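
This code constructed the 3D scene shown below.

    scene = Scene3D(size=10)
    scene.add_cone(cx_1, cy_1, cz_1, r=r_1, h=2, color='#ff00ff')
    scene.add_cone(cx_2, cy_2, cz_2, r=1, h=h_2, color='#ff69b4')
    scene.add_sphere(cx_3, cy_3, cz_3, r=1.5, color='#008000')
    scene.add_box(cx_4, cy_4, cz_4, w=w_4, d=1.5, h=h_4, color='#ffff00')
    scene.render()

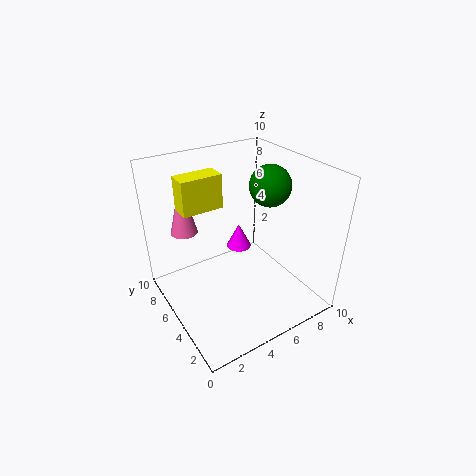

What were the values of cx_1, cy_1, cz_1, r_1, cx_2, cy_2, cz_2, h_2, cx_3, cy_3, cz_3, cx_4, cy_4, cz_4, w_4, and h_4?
cx_1 = 7; cy_1 = 8; cz_1 = 2; r_1 = 1; cx_2 = 2.5; cy_2 = 8.5; cz_2 = 4.5; h_2 = 4; cx_3 = 8; cy_3 = 5.5; cz_3 = 8; cx_4 = 2; cy_4 = 7; cz_4 = 6.5; w_4 = 3; h_4 = 2.5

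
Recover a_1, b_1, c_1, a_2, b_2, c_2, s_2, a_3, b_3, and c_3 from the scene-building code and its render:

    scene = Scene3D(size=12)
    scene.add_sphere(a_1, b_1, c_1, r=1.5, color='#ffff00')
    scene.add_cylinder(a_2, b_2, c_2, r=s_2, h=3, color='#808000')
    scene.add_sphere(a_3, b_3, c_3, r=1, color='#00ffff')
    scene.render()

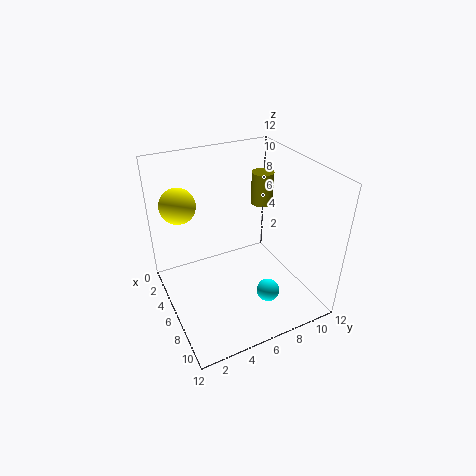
a_1 = 3
b_1 = 2
c_1 = 8.5
a_2 = 3
b_2 = 10
c_2 = 7
s_2 = 1
a_3 = 8
b_3 = 8
c_3 = 1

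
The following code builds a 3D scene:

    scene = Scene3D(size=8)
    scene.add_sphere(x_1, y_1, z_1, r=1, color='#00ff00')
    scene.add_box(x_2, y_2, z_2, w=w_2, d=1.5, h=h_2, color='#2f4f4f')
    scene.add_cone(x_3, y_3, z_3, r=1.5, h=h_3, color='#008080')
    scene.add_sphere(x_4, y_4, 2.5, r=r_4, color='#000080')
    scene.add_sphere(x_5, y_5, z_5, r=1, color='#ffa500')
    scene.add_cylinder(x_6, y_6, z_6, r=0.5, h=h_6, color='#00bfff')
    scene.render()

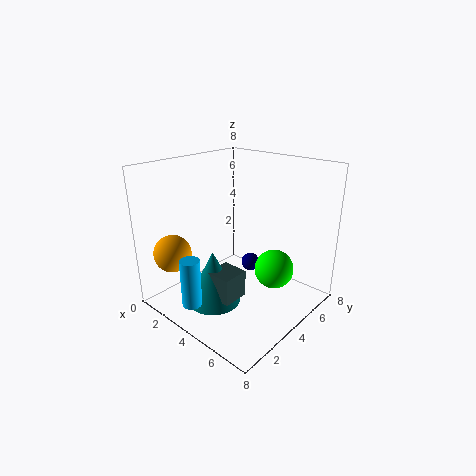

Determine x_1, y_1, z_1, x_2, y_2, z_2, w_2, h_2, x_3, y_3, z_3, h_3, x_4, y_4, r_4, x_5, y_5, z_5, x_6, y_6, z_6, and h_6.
x_1 = 6.5, y_1 = 4, z_1 = 3, x_2 = 3.5, y_2 = 2, z_2 = 1, w_2 = 1.5, h_2 = 1.5, x_3 = 3.5, y_3 = 2.5, z_3 = 0.5, h_3 = 3, x_4 = 4.5, y_4 = 4.5, r_4 = 0.5, x_5 = 2, y_5 = 1, z_5 = 3.5, x_6 = 4, y_6 = 0.5, z_6 = 1.5, h_6 = 2.5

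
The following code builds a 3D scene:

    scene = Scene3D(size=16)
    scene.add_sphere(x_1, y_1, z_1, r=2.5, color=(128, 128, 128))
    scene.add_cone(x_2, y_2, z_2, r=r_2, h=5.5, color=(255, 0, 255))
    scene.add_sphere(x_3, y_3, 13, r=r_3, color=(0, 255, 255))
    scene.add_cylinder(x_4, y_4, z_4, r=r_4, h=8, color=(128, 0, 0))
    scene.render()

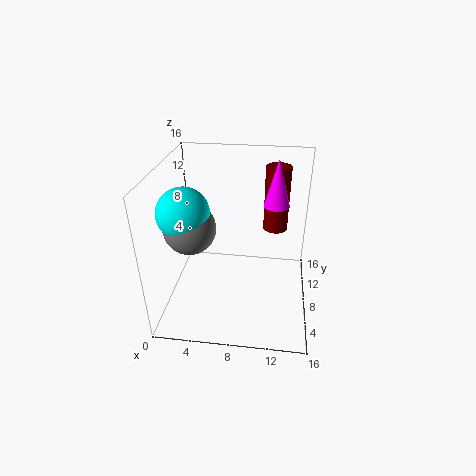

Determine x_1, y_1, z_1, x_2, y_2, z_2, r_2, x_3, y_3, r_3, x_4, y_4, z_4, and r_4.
x_1 = 4
y_1 = 3.5
z_1 = 11.5
x_2 = 12
y_2 = 11.5
z_2 = 10.5
r_2 = 1.5
x_3 = 3.5
y_3 = 3.5
r_3 = 2.5
x_4 = 12
y_4 = 13.5
z_4 = 6.5
r_4 = 1.5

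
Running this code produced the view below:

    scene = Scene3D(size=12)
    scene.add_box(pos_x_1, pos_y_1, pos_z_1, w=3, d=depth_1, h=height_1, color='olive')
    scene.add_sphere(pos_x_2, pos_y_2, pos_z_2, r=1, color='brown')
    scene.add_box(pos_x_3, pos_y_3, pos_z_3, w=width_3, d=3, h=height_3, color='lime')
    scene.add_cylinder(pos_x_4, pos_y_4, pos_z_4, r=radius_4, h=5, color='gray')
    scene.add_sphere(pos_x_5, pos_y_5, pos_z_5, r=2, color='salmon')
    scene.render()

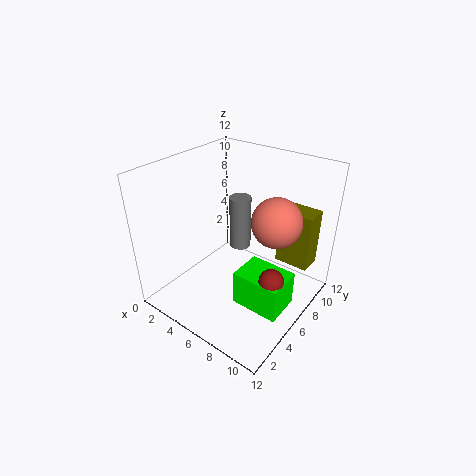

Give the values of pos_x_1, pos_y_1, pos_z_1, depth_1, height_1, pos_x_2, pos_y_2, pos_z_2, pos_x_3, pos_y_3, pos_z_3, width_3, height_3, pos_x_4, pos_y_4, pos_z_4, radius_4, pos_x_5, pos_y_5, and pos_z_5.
pos_x_1 = 8, pos_y_1 = 9, pos_z_1 = 3, depth_1 = 2, height_1 = 5, pos_x_2 = 10, pos_y_2 = 5, pos_z_2 = 4, pos_x_3 = 7, pos_y_3 = 4, pos_z_3 = 1, width_3 = 4, height_3 = 3, pos_x_4 = 4, pos_y_4 = 9, pos_z_4 = 3, radius_4 = 1, pos_x_5 = 9, pos_y_5 = 7, pos_z_5 = 8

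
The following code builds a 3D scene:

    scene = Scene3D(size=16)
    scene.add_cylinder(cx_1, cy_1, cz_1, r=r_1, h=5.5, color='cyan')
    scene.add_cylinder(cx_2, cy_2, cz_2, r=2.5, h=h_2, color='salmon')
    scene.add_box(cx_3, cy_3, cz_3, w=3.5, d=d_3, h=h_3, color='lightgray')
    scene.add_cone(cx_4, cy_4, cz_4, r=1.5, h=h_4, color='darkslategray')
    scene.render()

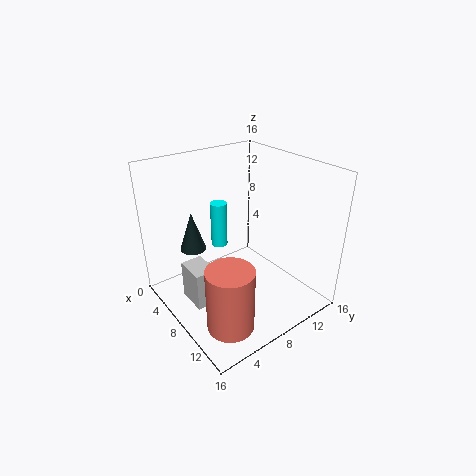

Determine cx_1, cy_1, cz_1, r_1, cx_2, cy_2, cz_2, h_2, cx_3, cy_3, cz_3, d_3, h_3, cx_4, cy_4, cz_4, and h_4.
cx_1 = 3.5; cy_1 = 8.5; cz_1 = 5; r_1 = 1; cx_2 = 12; cy_2 = 4; cz_2 = 0.5; h_2 = 7; cx_3 = 4.5; cy_3 = 2.5; cz_3 = 0.5; d_3 = 2.5; h_3 = 4.5; cx_4 = 4; cy_4 = 4.5; cz_4 = 6; h_4 = 4.5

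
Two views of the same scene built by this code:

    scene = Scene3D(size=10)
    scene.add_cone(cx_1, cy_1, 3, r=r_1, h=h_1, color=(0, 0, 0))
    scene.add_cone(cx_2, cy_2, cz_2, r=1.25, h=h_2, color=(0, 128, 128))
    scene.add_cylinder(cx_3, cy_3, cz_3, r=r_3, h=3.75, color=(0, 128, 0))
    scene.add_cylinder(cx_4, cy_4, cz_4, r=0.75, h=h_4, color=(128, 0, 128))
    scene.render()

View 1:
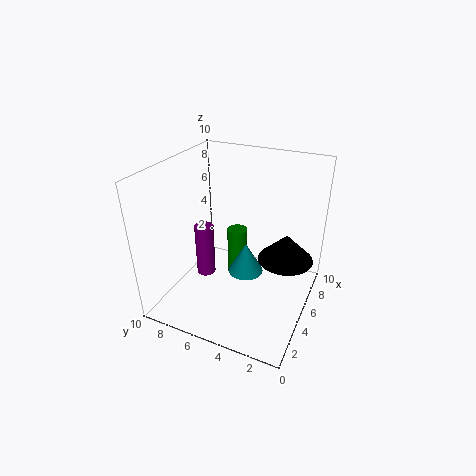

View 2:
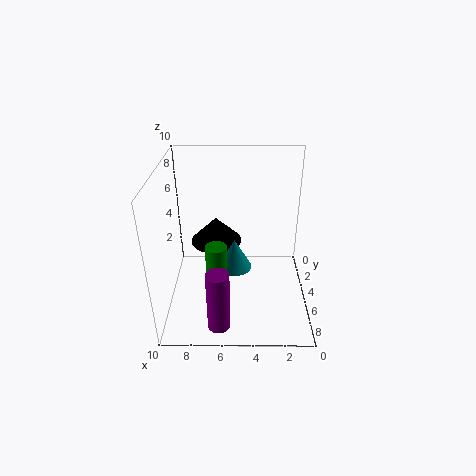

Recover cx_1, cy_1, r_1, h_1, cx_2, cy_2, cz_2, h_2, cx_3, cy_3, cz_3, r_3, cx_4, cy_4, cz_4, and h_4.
cx_1 = 6.75, cy_1 = 2, r_1 = 2, h_1 = 2, cx_2 = 5.25, cy_2 = 4.5, cz_2 = 2.25, h_2 = 2.25, cx_3 = 6.5, cy_3 = 5.75, cz_3 = 1, r_3 = 0.75, cx_4 = 6.25, cy_4 = 8.5, cz_4 = 0.25, h_4 = 4.25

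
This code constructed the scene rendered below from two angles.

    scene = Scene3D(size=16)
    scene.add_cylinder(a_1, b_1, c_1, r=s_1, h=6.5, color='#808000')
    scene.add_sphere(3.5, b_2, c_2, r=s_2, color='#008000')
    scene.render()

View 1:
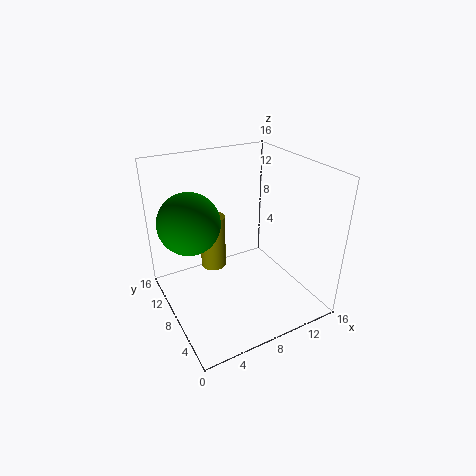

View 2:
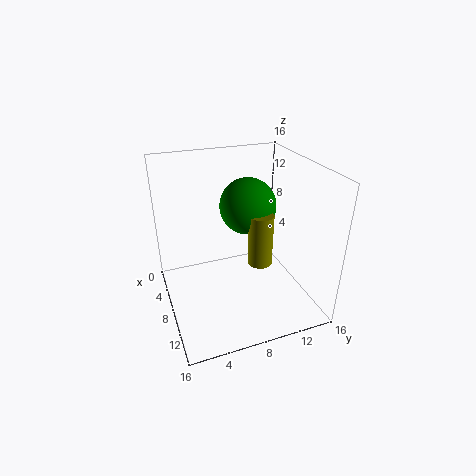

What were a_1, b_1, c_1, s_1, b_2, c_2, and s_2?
a_1 = 6.5
b_1 = 11.5
c_1 = 3
s_1 = 1.5
b_2 = 11
c_2 = 9.5
s_2 = 3.5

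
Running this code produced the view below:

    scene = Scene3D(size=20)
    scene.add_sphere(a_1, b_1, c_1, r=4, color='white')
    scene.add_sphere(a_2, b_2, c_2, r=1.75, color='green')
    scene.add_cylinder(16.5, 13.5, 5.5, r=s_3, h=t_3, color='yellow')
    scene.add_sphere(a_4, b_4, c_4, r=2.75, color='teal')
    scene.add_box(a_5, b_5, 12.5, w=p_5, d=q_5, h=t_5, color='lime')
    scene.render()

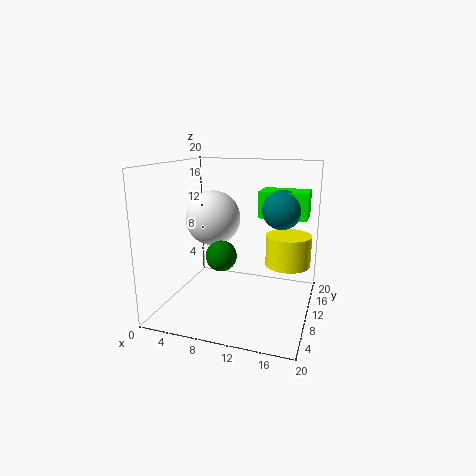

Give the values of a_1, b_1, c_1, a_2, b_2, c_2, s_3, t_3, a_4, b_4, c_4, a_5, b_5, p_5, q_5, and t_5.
a_1 = 5.5; b_1 = 12; c_1 = 12; a_2 = 10.75; b_2 = 1.75; c_2 = 10.5; s_3 = 3.25; t_3 = 4.5; a_4 = 15.5; b_4 = 12.75; c_4 = 13.75; a_5 = 12.25; b_5 = 12; p_5 = 6.75; q_5 = 4.25; t_5 = 3.75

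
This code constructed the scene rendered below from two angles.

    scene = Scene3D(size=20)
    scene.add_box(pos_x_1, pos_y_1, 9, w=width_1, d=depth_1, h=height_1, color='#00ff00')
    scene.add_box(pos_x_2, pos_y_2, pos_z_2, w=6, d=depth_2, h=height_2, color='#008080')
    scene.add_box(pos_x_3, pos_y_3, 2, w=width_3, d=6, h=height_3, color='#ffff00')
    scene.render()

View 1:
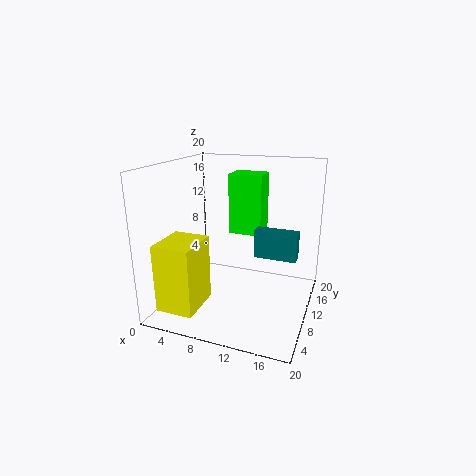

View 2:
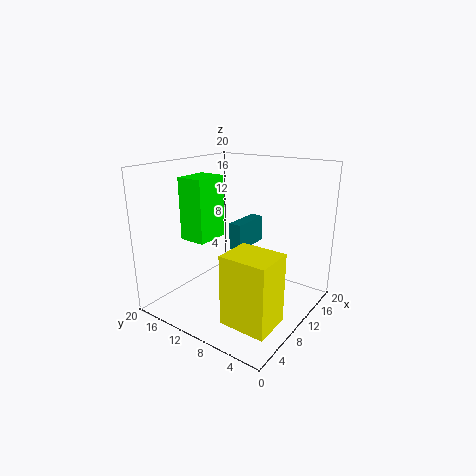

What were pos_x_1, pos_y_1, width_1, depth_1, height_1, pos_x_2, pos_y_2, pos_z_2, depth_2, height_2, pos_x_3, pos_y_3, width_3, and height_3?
pos_x_1 = 7, pos_y_1 = 14, width_1 = 5, depth_1 = 4, height_1 = 9, pos_x_2 = 12, pos_y_2 = 11, pos_z_2 = 7, depth_2 = 2, height_2 = 4, pos_x_3 = 2, pos_y_3 = 1, width_3 = 5, height_3 = 9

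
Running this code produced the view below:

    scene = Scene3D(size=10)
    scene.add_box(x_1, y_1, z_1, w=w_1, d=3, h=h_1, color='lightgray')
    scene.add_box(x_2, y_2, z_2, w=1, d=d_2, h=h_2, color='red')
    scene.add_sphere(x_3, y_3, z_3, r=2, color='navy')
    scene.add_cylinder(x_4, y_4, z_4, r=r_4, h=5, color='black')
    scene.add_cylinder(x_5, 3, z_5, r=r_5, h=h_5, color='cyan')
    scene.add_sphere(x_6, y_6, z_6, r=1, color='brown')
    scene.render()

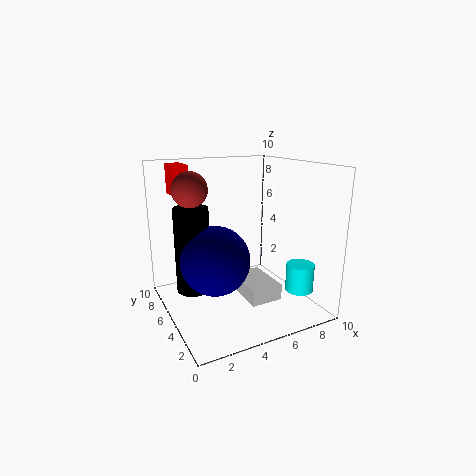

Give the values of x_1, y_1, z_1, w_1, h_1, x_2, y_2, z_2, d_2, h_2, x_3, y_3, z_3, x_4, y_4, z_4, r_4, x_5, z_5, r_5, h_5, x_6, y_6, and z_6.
x_1 = 4; y_1 = 1; z_1 = 2; w_1 = 2; h_1 = 1; x_2 = 1; y_2 = 6; z_2 = 8; d_2 = 2; h_2 = 2; x_3 = 2; y_3 = 2; z_3 = 5; x_4 = 1; y_4 = 3; z_4 = 3; r_4 = 1; x_5 = 9; z_5 = 1; r_5 = 1; h_5 = 2; x_6 = 1; y_6 = 3; z_6 = 9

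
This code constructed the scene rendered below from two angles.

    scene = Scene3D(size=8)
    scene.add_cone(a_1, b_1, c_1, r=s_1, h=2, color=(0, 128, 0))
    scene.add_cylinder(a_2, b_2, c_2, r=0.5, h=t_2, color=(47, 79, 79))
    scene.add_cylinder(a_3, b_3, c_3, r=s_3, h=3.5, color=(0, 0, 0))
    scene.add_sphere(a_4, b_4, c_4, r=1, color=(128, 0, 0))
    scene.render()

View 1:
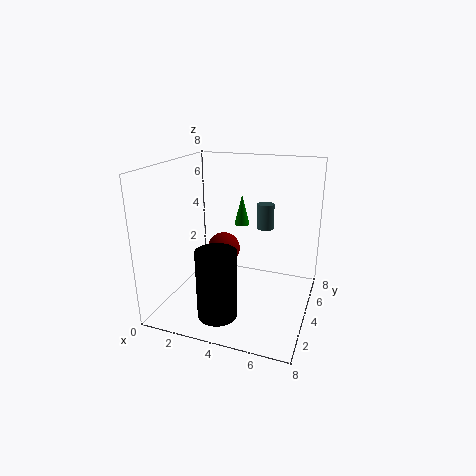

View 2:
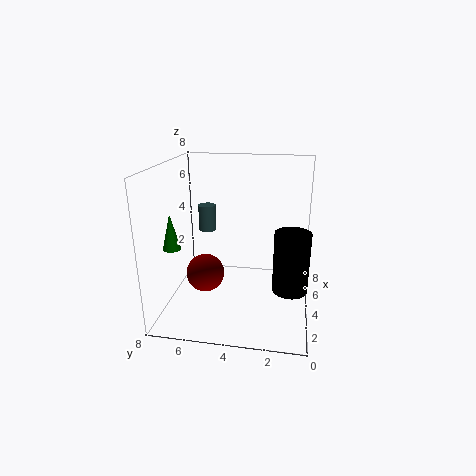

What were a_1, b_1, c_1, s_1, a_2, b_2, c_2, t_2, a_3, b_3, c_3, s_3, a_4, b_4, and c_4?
a_1 = 3
b_1 = 7.5
c_1 = 3.5
s_1 = 0.5
a_2 = 5
b_2 = 6
c_2 = 4
t_2 = 1.5
a_3 = 4
b_3 = 1
c_3 = 1
s_3 = 1
a_4 = 2.5
b_4 = 5.5
c_4 = 2.5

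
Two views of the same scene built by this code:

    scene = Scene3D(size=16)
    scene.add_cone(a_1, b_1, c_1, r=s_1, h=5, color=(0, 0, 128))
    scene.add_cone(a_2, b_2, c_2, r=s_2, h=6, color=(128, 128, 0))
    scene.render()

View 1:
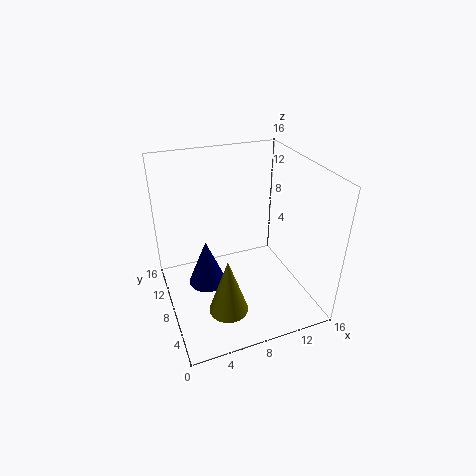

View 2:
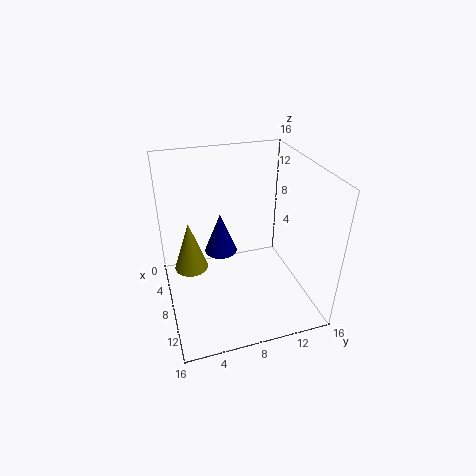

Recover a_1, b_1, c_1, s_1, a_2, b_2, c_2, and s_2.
a_1 = 4; b_1 = 7; c_1 = 4; s_1 = 2; a_2 = 5; b_2 = 3; c_2 = 3; s_2 = 2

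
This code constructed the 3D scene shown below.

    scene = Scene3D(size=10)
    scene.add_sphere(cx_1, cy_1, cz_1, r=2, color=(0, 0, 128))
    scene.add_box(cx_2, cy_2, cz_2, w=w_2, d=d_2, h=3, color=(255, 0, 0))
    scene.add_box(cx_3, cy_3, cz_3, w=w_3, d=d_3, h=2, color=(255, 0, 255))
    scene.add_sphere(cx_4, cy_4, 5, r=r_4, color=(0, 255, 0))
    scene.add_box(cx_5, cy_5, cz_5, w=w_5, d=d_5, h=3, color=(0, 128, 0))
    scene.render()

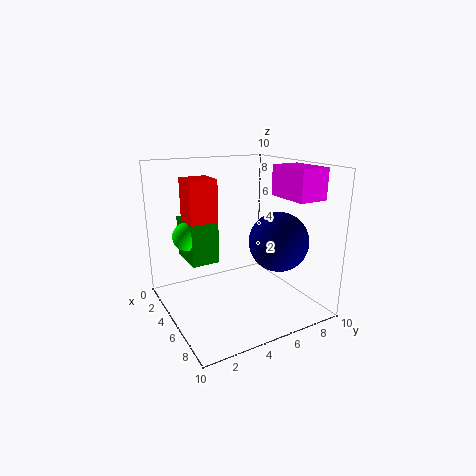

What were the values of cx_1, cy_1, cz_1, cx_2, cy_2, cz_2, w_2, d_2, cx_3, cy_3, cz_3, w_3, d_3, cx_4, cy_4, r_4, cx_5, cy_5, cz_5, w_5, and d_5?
cx_1 = 7; cy_1 = 7; cz_1 = 5; cx_2 = 2; cy_2 = 2; cz_2 = 6; w_2 = 2; d_2 = 2; cx_3 = 6; cy_3 = 7; cz_3 = 8; w_3 = 3; d_3 = 2; cx_4 = 3; cy_4 = 2; r_4 = 1; cx_5 = 1; cy_5 = 2; cz_5 = 3; w_5 = 3; d_5 = 2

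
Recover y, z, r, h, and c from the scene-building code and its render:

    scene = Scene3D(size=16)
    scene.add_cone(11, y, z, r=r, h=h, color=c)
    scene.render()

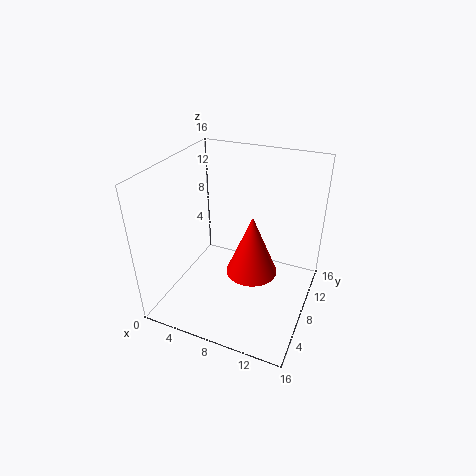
y = 4.5
z = 7
r = 2.5
h = 6
c = 'red'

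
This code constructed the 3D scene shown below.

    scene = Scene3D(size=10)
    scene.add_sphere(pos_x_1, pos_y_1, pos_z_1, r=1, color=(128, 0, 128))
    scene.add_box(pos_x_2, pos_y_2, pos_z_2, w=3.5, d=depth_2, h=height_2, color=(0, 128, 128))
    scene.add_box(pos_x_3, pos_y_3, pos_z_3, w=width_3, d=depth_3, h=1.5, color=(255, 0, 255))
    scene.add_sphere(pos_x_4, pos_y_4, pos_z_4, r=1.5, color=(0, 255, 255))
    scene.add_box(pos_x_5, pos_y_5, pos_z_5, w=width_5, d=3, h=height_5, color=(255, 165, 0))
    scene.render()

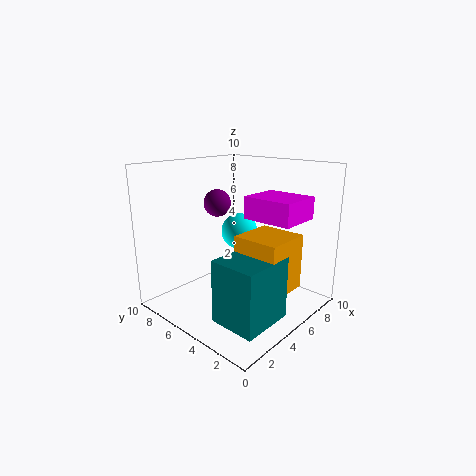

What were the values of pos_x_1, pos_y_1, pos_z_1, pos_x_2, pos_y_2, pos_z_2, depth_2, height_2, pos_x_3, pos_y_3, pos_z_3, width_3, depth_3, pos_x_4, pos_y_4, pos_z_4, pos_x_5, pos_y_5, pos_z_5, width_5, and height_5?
pos_x_1 = 5.5; pos_y_1 = 7.5; pos_z_1 = 7; pos_x_2 = 1; pos_y_2 = 0.5; pos_z_2 = 1; depth_2 = 3; height_2 = 4; pos_x_3 = 5; pos_y_3 = 1; pos_z_3 = 6.5; width_3 = 3; depth_3 = 3.5; pos_x_4 = 8.5; pos_y_4 = 8; pos_z_4 = 4; pos_x_5 = 3; pos_y_5 = 0.5; pos_z_5 = 2.5; width_5 = 3; height_5 = 3.5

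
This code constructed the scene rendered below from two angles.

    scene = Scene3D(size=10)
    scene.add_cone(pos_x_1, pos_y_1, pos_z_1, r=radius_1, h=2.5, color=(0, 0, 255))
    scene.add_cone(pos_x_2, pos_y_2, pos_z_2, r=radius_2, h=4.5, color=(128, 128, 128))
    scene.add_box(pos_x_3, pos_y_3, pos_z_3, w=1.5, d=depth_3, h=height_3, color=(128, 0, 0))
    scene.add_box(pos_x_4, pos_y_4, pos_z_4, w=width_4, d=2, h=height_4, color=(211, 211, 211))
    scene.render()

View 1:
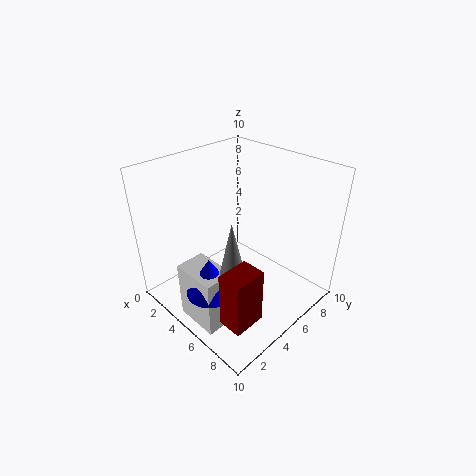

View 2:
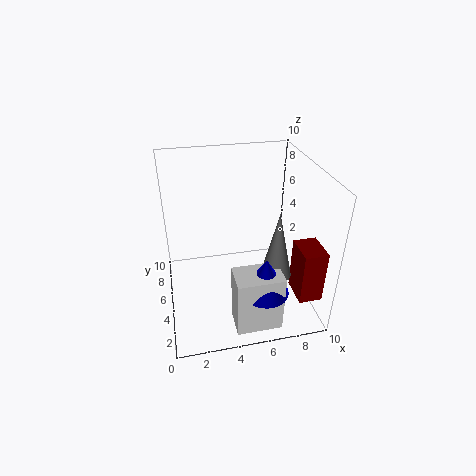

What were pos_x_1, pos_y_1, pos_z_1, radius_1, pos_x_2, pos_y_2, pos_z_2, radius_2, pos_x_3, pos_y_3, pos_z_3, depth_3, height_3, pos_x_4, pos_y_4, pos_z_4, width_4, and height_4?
pos_x_1 = 6, pos_y_1 = 1.5, pos_z_1 = 3, radius_1 = 1.5, pos_x_2 = 7, pos_y_2 = 2.5, pos_z_2 = 3.5, radius_2 = 1, pos_x_3 = 8, pos_y_3 = 0.5, pos_z_3 = 2.5, depth_3 = 2, height_3 = 3.5, pos_x_4 = 4, pos_y_4 = 0.5, pos_z_4 = 0.5, width_4 = 3, height_4 = 4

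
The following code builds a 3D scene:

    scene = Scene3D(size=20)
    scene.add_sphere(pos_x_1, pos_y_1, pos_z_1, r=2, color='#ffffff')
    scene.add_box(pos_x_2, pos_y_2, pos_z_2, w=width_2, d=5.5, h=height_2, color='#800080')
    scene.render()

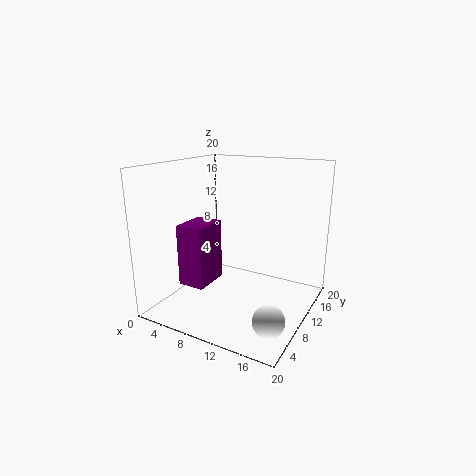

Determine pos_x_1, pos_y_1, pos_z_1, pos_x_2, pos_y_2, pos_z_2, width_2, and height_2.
pos_x_1 = 17.5, pos_y_1 = 4, pos_z_1 = 2.5, pos_x_2 = 2, pos_y_2 = 6.5, pos_z_2 = 2.5, width_2 = 4, height_2 = 9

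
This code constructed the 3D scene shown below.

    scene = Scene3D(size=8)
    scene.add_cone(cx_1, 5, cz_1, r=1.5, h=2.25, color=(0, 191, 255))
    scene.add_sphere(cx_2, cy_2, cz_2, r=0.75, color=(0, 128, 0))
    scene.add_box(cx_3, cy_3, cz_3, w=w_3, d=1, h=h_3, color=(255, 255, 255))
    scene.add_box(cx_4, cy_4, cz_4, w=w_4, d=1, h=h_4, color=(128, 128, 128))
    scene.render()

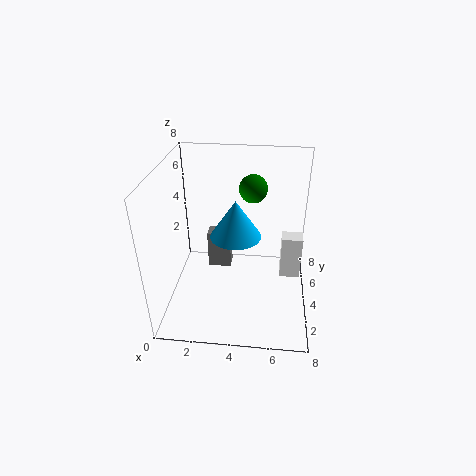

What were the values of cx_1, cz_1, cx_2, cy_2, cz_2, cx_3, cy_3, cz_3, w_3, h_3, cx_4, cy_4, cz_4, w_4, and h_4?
cx_1 = 3.75
cz_1 = 3.5
cx_2 = 4.75
cy_2 = 4.5
cz_2 = 6.75
cx_3 = 6.5
cy_3 = 5.25
cz_3 = 0.5
w_3 = 1.25
h_3 = 2.75
cx_4 = 1.75
cy_4 = 6.25
cz_4 = 0.25
w_4 = 1.5
h_4 = 2.5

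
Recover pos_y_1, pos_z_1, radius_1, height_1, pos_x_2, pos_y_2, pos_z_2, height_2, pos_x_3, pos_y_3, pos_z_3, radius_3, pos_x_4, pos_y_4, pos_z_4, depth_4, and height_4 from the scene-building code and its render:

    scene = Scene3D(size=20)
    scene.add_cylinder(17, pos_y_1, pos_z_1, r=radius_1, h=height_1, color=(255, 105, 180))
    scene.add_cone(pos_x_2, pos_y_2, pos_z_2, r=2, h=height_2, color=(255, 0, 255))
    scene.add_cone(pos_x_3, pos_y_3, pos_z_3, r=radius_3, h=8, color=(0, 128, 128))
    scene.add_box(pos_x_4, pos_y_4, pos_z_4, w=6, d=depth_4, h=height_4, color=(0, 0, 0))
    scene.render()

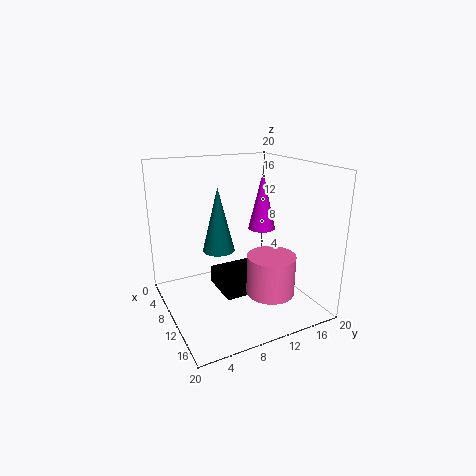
pos_y_1 = 11
pos_z_1 = 5
radius_1 = 3
height_1 = 5
pos_x_2 = 8
pos_y_2 = 15
pos_z_2 = 10
height_2 = 8.5
pos_x_3 = 12.5
pos_y_3 = 6
pos_z_3 = 10
radius_3 = 2
pos_x_4 = 7
pos_y_4 = 7
pos_z_4 = 2.5
depth_4 = 6
height_4 = 2.5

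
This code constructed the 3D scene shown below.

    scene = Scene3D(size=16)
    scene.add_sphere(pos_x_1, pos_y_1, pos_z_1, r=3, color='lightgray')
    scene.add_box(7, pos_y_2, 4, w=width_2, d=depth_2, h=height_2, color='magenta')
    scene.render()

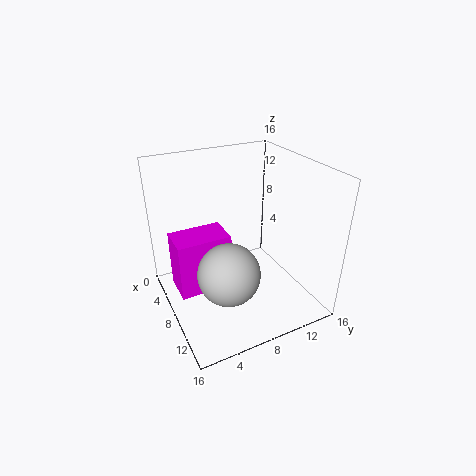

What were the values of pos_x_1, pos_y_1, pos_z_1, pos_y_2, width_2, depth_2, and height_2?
pos_x_1 = 13
pos_y_1 = 4.5
pos_z_1 = 7.5
pos_y_2 = 0.5
width_2 = 3.5
depth_2 = 5.5
height_2 = 6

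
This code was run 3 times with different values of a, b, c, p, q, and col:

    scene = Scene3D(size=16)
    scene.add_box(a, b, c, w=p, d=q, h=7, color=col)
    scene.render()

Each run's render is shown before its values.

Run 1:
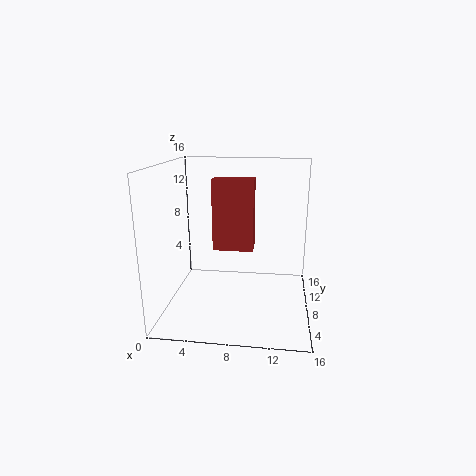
a = 6, b = 4, c = 8, p = 4, q = 2, col = 'brown'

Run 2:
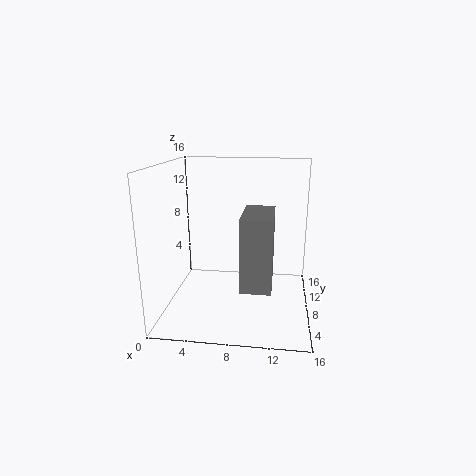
a = 9, b = 1, c = 5, p = 3, q = 6, col = 'gray'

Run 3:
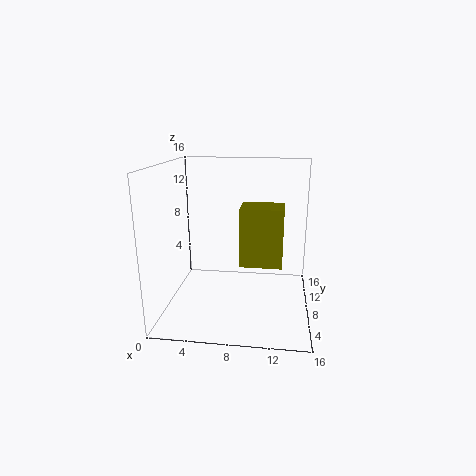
a = 8, b = 9, c = 4, p = 5, q = 4, col = 'olive'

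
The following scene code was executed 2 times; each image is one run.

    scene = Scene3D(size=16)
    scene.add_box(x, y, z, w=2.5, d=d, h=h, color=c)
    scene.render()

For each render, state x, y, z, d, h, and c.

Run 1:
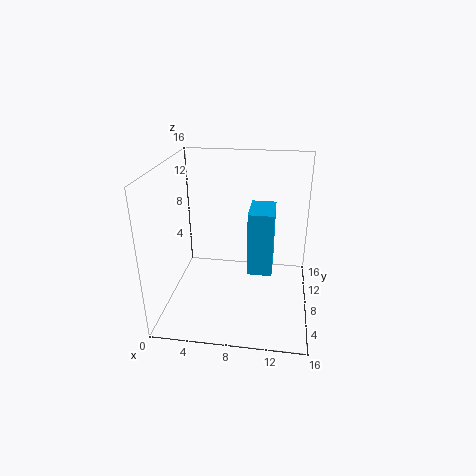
x = 9.5, y = 4, z = 6, d = 4, h = 6.5, c = 'deepskyblue'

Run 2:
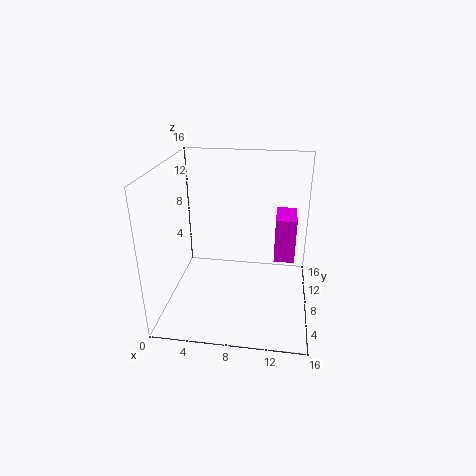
x = 12, y = 11, z = 3.5, d = 4.5, h = 5.5, c = 'magenta'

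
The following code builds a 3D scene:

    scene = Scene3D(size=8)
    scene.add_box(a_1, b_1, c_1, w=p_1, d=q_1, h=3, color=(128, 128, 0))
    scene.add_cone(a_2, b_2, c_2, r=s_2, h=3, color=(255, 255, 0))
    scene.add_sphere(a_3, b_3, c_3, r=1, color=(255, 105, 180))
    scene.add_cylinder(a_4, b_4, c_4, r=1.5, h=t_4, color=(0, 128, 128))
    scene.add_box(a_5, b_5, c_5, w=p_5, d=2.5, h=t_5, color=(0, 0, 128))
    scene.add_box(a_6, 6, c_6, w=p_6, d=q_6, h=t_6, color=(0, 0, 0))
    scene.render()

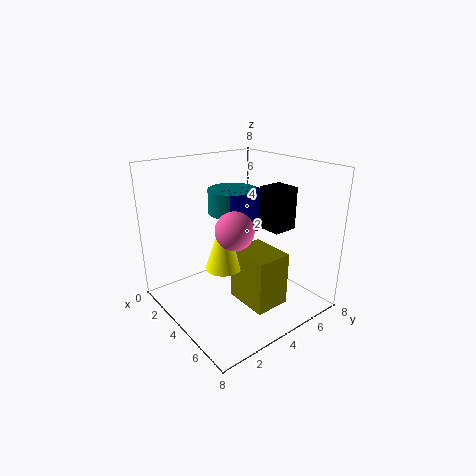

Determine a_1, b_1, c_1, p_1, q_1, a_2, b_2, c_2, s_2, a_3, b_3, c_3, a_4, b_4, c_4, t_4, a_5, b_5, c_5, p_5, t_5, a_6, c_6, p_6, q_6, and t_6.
a_1 = 4; b_1 = 3.5; c_1 = 0.5; p_1 = 2.5; q_1 = 2; a_2 = 4; b_2 = 3; c_2 = 2.5; s_2 = 1; a_3 = 5; b_3 = 3; c_3 = 5; a_4 = 1.5; b_4 = 5.5; c_4 = 4.5; t_4 = 1.5; a_5 = 1.5; b_5 = 4.5; c_5 = 3.5; p_5 = 1.5; t_5 = 2.5; a_6 = 3.5; c_6 = 4; p_6 = 1.5; q_6 = 1.5; t_6 = 2.5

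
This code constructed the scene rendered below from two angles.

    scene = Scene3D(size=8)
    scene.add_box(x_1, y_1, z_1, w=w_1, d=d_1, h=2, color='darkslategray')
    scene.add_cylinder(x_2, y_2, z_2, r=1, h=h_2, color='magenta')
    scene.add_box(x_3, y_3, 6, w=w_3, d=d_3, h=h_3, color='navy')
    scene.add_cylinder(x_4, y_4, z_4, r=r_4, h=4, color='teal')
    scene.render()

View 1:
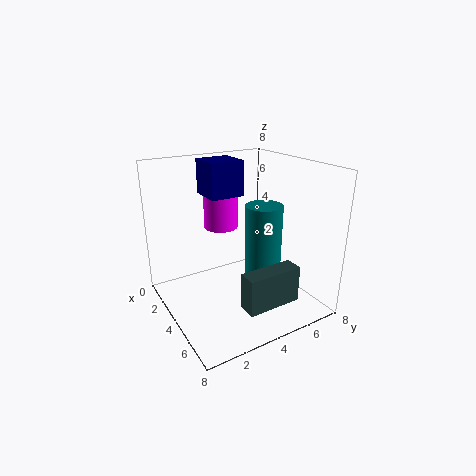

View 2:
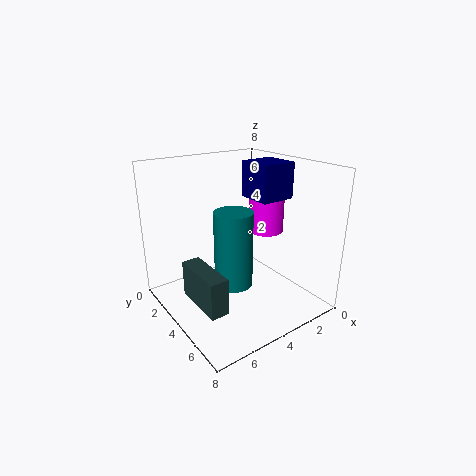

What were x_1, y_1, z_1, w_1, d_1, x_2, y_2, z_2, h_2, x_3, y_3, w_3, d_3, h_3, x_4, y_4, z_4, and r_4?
x_1 = 6; y_1 = 3; z_1 = 1; w_1 = 1; d_1 = 3; x_2 = 2; y_2 = 4; z_2 = 4; h_2 = 2; x_3 = 1; y_3 = 3; w_3 = 2; d_3 = 2; h_3 = 2; x_4 = 5; y_4 = 5; z_4 = 2; r_4 = 1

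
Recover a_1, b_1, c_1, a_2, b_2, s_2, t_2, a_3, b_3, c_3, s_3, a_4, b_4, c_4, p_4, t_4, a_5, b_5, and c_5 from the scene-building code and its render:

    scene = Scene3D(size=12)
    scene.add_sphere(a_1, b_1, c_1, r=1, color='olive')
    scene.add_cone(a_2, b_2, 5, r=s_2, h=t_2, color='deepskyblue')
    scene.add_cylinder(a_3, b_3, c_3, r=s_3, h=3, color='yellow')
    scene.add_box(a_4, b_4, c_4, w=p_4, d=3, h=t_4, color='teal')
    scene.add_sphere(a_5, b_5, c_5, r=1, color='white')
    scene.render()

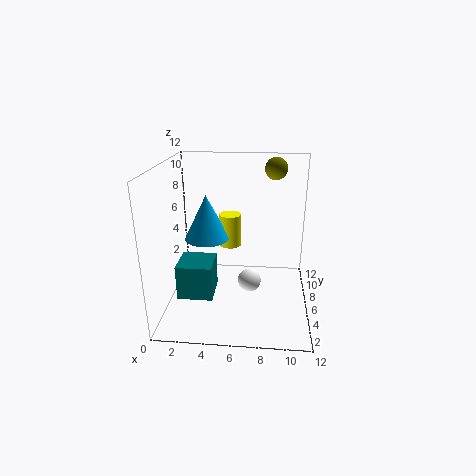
a_1 = 9; b_1 = 10; c_1 = 11; a_2 = 3; b_2 = 8; s_2 = 2; t_2 = 4; a_3 = 5; b_3 = 9; c_3 = 4; s_3 = 1; a_4 = 1; b_4 = 4; c_4 = 1; p_4 = 3; t_4 = 3; a_5 = 7; b_5 = 6; c_5 = 2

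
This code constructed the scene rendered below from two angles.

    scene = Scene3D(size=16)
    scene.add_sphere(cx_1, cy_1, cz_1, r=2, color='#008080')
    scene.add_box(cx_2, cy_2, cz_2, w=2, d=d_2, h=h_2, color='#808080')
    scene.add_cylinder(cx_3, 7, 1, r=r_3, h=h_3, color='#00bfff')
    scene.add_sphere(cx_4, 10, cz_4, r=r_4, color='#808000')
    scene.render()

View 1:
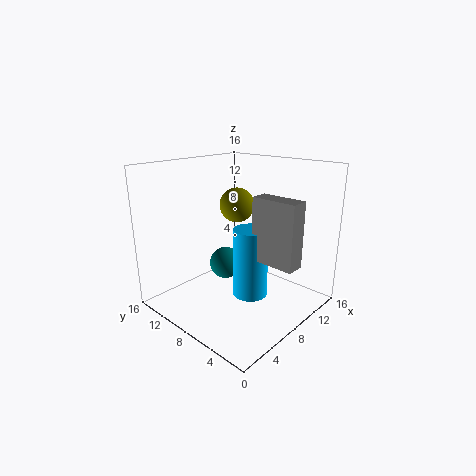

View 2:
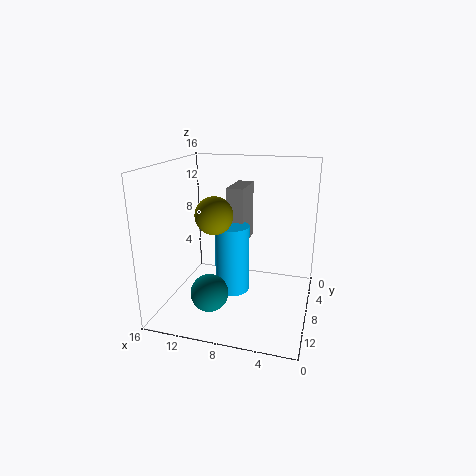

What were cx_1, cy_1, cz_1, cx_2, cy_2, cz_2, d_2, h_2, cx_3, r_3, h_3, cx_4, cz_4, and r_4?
cx_1 = 10
cy_1 = 12
cz_1 = 3
cx_2 = 8
cy_2 = 1
cz_2 = 6
d_2 = 5
h_2 = 7
cx_3 = 9
r_3 = 2
h_3 = 8
cx_4 = 10
cz_4 = 11
r_4 = 2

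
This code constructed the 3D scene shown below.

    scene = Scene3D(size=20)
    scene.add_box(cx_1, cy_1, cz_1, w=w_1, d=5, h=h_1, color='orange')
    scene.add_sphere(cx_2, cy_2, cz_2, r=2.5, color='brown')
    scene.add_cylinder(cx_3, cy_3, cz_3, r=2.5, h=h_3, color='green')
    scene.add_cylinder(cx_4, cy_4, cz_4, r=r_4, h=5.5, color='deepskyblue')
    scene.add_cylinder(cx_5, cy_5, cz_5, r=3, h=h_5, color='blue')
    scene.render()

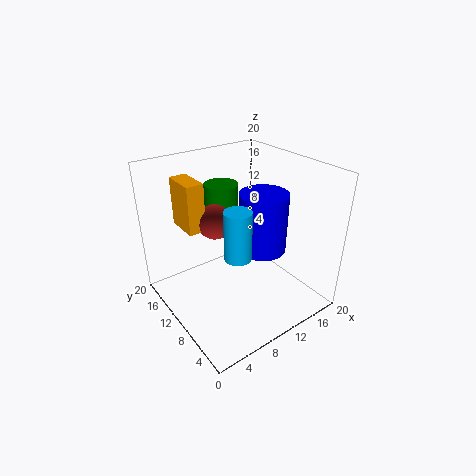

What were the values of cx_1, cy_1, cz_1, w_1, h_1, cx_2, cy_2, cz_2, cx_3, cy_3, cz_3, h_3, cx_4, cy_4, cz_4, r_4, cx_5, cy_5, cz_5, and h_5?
cx_1 = 4.5; cy_1 = 13.5; cz_1 = 10.5; w_1 = 2.5; h_1 = 7; cx_2 = 8.5; cy_2 = 13.5; cz_2 = 11.5; cx_3 = 11; cy_3 = 15.5; cz_3 = 10; h_3 = 6; cx_4 = 4.5; cy_4 = 2.5; cz_4 = 13; r_4 = 1.5; cx_5 = 10.5; cy_5 = 5.5; cz_5 = 10.5; h_5 = 7.5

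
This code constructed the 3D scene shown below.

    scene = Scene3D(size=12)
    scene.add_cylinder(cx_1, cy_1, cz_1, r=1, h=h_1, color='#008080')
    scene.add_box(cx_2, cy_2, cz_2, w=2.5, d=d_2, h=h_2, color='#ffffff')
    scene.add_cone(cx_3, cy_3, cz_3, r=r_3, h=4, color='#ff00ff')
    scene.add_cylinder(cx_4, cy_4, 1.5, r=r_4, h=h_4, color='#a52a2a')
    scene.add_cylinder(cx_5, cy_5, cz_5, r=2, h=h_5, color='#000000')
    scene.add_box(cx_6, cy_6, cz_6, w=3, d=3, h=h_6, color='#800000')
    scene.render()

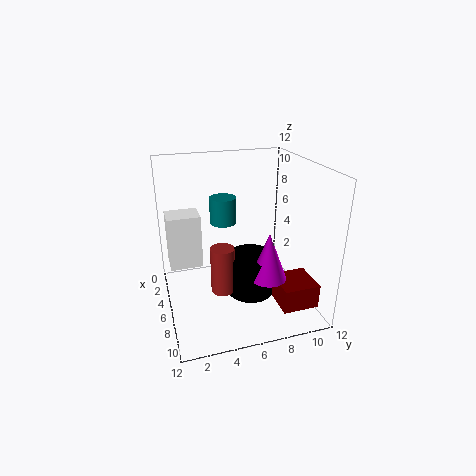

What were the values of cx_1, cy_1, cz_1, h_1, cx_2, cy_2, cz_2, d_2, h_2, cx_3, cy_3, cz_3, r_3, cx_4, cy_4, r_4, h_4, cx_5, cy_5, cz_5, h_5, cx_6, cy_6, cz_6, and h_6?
cx_1 = 7; cy_1 = 4.5; cz_1 = 8; h_1 = 2; cx_2 = 0.5; cy_2 = 0.5; cz_2 = 2; d_2 = 3; h_2 = 5; cx_3 = 8; cy_3 = 8; cz_3 = 3; r_3 = 1.5; cx_4 = 6.5; cy_4 = 4.5; r_4 = 1; h_4 = 4; cx_5 = 6.5; cy_5 = 7; cz_5 = 1; h_5 = 3.5; cx_6 = 7.5; cy_6 = 8.5; cz_6 = 1; h_6 = 2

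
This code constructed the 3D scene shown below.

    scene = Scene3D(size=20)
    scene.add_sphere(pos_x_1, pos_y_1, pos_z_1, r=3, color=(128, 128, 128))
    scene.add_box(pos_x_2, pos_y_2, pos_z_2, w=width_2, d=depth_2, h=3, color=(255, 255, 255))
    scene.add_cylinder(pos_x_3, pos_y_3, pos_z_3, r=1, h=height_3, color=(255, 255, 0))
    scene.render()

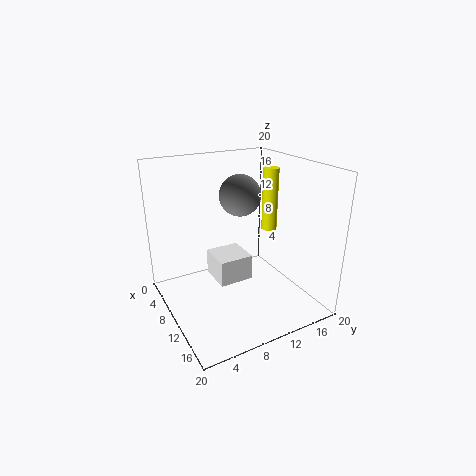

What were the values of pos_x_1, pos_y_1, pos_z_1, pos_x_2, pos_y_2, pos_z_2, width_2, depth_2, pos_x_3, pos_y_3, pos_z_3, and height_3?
pos_x_1 = 7; pos_y_1 = 12; pos_z_1 = 15; pos_x_2 = 13; pos_y_2 = 4; pos_z_2 = 8; width_2 = 4; depth_2 = 4; pos_x_3 = 13; pos_y_3 = 13; pos_z_3 = 12; height_3 = 8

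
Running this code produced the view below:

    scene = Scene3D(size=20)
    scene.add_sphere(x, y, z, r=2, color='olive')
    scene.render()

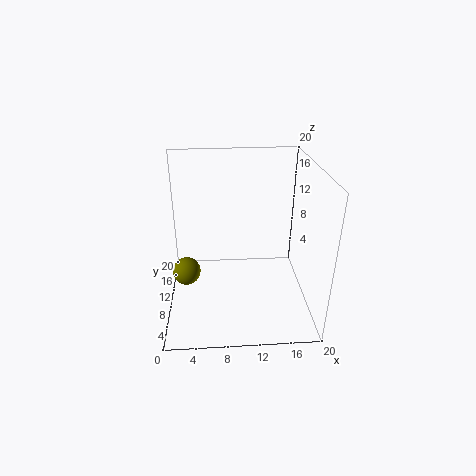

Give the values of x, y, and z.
x = 2.5, y = 10.5, z = 4.5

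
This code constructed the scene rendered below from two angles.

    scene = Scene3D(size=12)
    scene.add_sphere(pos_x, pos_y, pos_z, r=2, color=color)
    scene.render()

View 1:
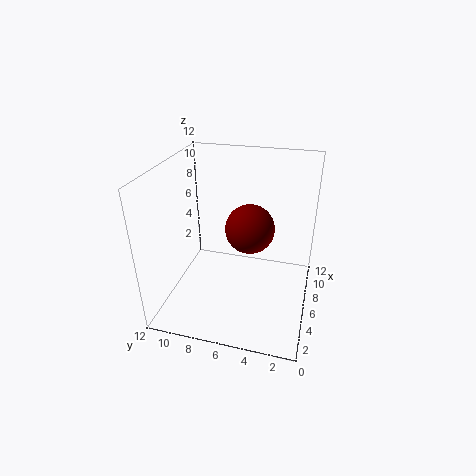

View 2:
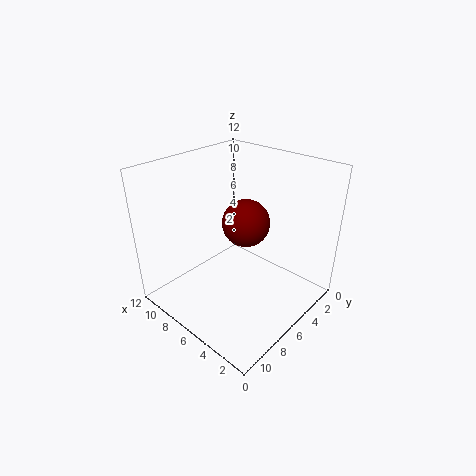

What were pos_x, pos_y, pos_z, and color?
pos_x = 6
pos_y = 5
pos_z = 7
color = 'maroon'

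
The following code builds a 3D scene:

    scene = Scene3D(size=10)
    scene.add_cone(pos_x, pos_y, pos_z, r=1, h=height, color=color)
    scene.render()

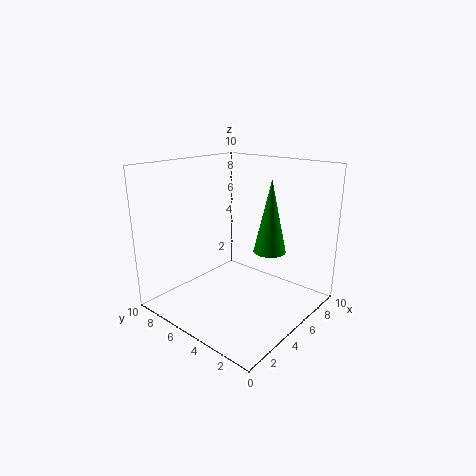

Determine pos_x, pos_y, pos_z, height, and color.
pos_x = 4.5, pos_y = 2, pos_z = 5, height = 4.5, color = 'green'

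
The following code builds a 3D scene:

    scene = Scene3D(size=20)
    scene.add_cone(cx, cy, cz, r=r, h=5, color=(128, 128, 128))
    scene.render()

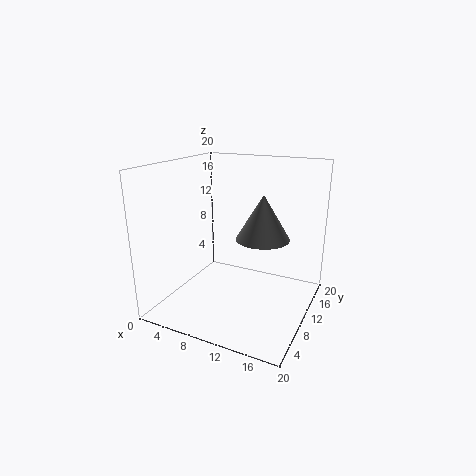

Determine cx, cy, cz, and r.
cx = 16, cy = 4, cz = 13, r = 3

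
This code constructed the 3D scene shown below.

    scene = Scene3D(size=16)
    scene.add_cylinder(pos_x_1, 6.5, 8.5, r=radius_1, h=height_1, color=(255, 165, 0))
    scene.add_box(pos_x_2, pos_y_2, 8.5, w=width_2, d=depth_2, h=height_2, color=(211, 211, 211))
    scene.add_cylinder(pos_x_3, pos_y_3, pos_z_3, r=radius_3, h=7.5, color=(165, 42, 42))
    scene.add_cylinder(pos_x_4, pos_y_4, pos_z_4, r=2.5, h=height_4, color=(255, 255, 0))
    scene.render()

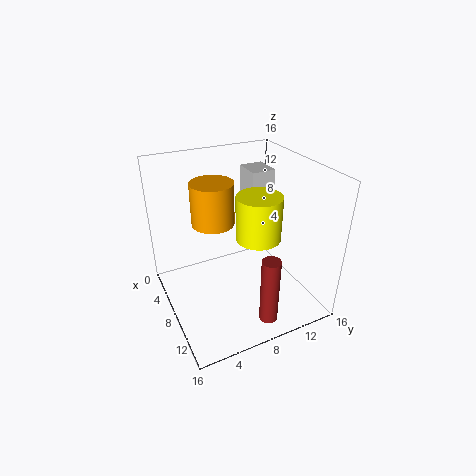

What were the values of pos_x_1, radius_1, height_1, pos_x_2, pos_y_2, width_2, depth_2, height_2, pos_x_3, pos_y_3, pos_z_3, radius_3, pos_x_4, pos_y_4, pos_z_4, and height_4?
pos_x_1 = 4.5; radius_1 = 2.5; height_1 = 5; pos_x_2 = 0.5; pos_y_2 = 12; width_2 = 3.5; depth_2 = 3; height_2 = 5; pos_x_3 = 13.5; pos_y_3 = 9; pos_z_3 = 0.5; radius_3 = 1; pos_x_4 = 9; pos_y_4 = 10; pos_z_4 = 8; height_4 = 5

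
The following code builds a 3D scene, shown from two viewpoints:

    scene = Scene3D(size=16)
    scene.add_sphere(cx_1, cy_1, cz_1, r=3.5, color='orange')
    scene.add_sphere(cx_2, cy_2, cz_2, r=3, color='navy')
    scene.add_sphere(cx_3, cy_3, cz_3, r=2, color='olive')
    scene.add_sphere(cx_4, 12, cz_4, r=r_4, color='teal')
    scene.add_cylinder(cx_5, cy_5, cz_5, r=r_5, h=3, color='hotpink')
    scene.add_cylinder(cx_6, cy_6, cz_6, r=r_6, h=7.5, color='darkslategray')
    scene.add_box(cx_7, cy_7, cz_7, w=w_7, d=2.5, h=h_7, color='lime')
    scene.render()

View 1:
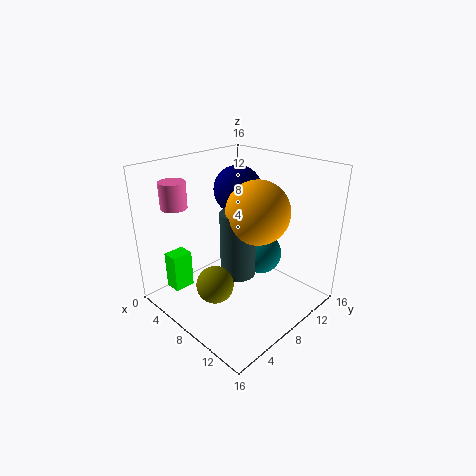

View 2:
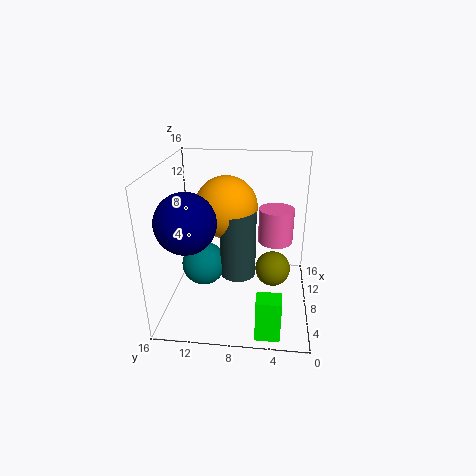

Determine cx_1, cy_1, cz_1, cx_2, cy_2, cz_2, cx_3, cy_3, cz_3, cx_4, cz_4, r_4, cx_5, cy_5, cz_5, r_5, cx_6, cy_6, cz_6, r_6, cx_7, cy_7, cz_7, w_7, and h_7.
cx_1 = 9.5; cy_1 = 9.5; cz_1 = 11; cx_2 = 3.5; cy_2 = 12.5; cz_2 = 11.5; cx_3 = 8.5; cy_3 = 4; cz_3 = 4; cx_4 = 8; cz_4 = 4.5; r_4 = 2.5; cx_5 = 2; cy_5 = 4; cz_5 = 11; r_5 = 1.5; cx_6 = 8; cy_6 = 8; cz_6 = 3.5; r_6 = 2; cx_7 = 0.5; cy_7 = 3; cz_7 = 0.5; w_7 = 2; h_7 = 4.5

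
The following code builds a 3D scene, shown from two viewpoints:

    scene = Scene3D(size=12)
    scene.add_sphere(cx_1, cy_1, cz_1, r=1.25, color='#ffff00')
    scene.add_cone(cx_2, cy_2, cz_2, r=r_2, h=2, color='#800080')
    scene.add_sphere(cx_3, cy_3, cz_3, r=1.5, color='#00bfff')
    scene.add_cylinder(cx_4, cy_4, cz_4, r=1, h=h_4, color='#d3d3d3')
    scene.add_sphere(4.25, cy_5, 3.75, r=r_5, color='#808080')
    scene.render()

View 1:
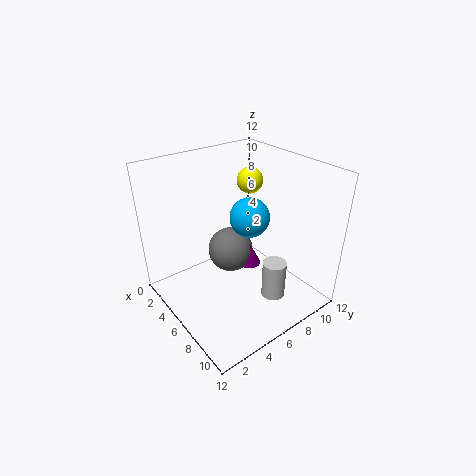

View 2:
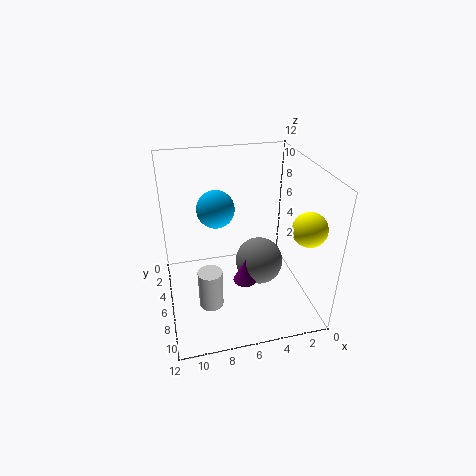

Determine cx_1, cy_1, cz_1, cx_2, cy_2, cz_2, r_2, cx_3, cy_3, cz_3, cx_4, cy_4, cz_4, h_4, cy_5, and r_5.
cx_1 = 2, cy_1 = 10.5, cz_1 = 8.75, cx_2 = 5.75, cy_2 = 7.5, cz_2 = 2.75, r_2 = 1, cx_3 = 7.75, cy_3 = 5.75, cz_3 = 8.75, cx_4 = 8.75, cy_4 = 7.75, cz_4 = 1, h_4 = 3.25, cy_5 = 6.5, r_5 = 2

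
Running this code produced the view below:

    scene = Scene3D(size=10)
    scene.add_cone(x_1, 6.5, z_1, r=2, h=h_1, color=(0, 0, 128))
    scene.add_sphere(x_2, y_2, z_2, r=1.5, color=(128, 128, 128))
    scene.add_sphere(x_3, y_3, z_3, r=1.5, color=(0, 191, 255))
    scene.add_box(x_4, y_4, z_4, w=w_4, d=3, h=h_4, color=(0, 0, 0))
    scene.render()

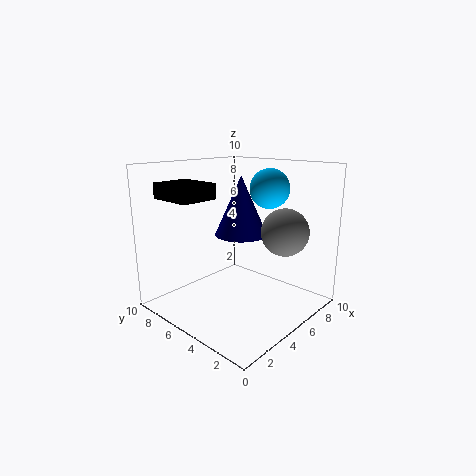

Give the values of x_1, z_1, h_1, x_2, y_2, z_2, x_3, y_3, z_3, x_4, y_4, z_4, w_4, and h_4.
x_1 = 7
z_1 = 4.5
h_1 = 4.5
x_2 = 5.5
y_2 = 1.5
z_2 = 6
x_3 = 8.5
y_3 = 5
z_3 = 8
x_4 = 0.5
y_4 = 5
z_4 = 8
w_4 = 2.5
h_4 = 1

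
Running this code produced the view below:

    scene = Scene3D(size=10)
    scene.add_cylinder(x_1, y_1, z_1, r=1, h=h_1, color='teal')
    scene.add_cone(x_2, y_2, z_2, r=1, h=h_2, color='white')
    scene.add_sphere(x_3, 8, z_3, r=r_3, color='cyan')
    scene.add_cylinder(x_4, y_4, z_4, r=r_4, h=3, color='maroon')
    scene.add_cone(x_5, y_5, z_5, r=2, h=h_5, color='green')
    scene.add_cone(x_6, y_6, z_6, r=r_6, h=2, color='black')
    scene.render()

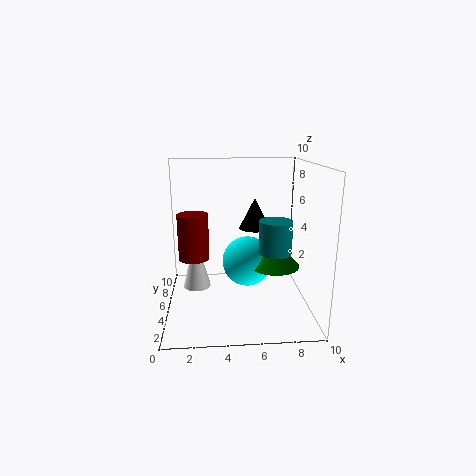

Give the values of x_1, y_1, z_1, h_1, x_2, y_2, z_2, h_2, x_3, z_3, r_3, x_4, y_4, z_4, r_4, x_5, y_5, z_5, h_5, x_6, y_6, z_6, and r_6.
x_1 = 7; y_1 = 2; z_1 = 5; h_1 = 2; x_2 = 2; y_2 = 6; z_2 = 1; h_2 = 4; x_3 = 6; z_3 = 2; r_3 = 2; x_4 = 2; y_4 = 4; z_4 = 4; r_4 = 1; x_5 = 8; y_5 = 7; z_5 = 2; h_5 = 2; x_6 = 6; y_6 = 4; z_6 = 6; r_6 = 1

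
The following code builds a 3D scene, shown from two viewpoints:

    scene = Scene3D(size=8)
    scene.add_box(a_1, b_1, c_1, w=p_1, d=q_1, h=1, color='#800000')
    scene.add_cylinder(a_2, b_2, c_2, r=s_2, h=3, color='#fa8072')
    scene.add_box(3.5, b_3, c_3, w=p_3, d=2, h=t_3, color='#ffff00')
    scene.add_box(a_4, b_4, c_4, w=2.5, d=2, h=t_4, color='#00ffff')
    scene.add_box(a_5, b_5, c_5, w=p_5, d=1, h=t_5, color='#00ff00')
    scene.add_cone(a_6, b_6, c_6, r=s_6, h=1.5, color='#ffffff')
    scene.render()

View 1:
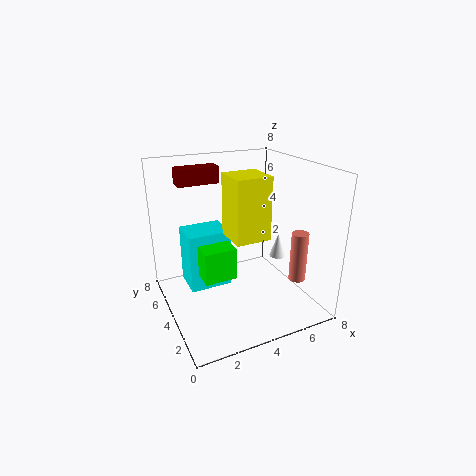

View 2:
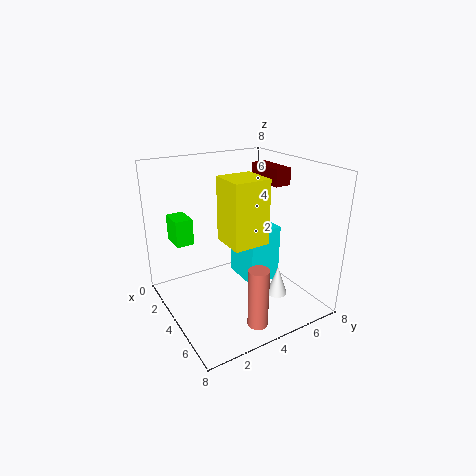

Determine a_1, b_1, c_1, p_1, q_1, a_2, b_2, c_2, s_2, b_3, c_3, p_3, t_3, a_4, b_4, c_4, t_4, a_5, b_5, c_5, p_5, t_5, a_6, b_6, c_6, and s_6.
a_1 = 1.5
b_1 = 6.5
c_1 = 6.5
p_1 = 2.5
q_1 = 1
a_2 = 7.5
b_2 = 3
c_2 = 1
s_2 = 0.5
b_3 = 3
c_3 = 4
p_3 = 2
t_3 = 3.5
a_4 = 1.5
b_4 = 5
c_4 = 0.5
t_4 = 3.5
a_5 = 1
b_5 = 1
c_5 = 3.5
p_5 = 1.5
t_5 = 1.5
a_6 = 7
b_6 = 4.5
c_6 = 2
s_6 = 0.5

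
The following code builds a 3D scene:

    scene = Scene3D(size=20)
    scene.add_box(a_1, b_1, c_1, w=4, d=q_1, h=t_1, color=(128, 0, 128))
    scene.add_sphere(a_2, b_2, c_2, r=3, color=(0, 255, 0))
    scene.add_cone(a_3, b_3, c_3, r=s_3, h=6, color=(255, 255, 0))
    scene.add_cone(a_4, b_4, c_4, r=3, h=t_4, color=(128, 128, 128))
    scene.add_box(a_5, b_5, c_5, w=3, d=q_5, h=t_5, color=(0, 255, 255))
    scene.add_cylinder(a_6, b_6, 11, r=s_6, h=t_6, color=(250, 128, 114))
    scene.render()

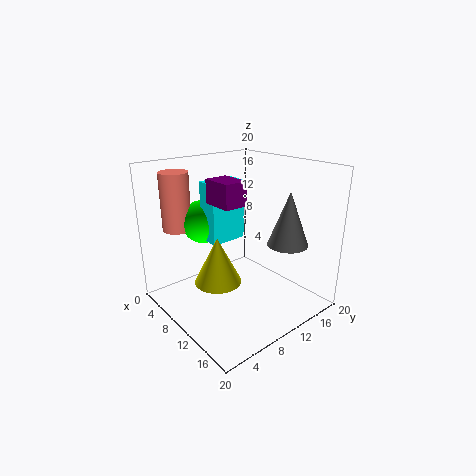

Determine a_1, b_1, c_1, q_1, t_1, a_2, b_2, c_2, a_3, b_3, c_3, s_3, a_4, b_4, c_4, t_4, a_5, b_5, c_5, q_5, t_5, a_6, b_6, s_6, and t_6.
a_1 = 10; b_1 = 5; c_1 = 16; q_1 = 3; t_1 = 3; a_2 = 6; b_2 = 7; c_2 = 12; a_3 = 12; b_3 = 5; c_3 = 6; s_3 = 3; a_4 = 13; b_4 = 17; c_4 = 8; t_4 = 8; a_5 = 7; b_5 = 6; c_5 = 10; q_5 = 5; t_5 = 8; a_6 = 4; b_6 = 4; s_6 = 2; t_6 = 8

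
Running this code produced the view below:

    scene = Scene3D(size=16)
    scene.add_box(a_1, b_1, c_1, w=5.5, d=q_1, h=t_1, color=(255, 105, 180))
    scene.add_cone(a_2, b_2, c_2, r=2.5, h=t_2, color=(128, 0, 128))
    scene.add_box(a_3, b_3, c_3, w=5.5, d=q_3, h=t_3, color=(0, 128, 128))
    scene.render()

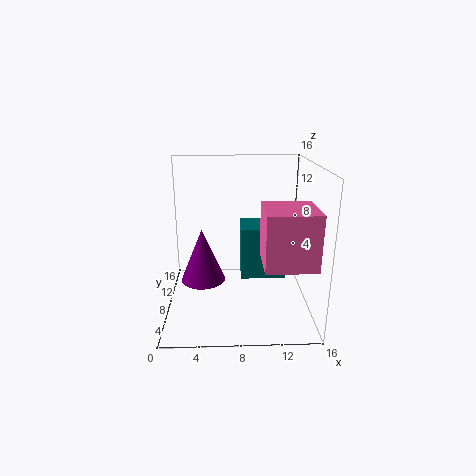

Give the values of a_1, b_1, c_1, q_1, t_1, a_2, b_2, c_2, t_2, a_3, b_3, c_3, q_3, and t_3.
a_1 = 10.5, b_1 = 3, c_1 = 6, q_1 = 5.5, t_1 = 6, a_2 = 4, b_2 = 8, c_2 = 3, t_2 = 6, a_3 = 8.5, b_3 = 10.5, c_3 = 1.5, q_3 = 4.5, t_3 = 6.5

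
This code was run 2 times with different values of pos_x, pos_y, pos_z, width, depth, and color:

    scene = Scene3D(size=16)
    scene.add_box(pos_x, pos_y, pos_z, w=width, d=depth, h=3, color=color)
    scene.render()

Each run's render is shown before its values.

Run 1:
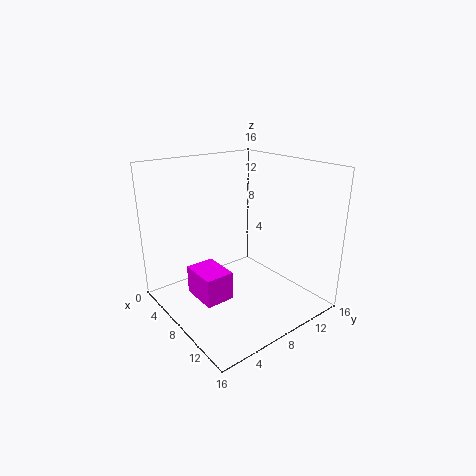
pos_x = 7
pos_y = 2
pos_z = 3
width = 4
depth = 3
color = 'magenta'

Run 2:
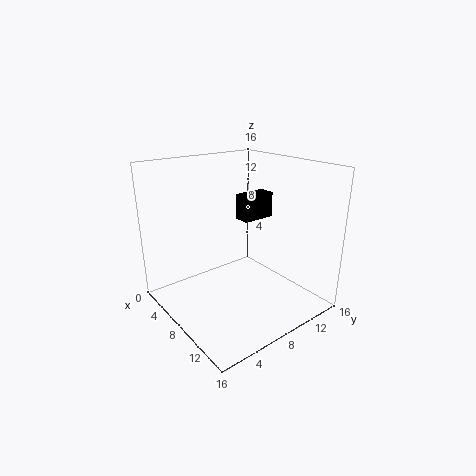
pos_x = 5
pos_y = 10
pos_z = 9
width = 2
depth = 4
color = 'black'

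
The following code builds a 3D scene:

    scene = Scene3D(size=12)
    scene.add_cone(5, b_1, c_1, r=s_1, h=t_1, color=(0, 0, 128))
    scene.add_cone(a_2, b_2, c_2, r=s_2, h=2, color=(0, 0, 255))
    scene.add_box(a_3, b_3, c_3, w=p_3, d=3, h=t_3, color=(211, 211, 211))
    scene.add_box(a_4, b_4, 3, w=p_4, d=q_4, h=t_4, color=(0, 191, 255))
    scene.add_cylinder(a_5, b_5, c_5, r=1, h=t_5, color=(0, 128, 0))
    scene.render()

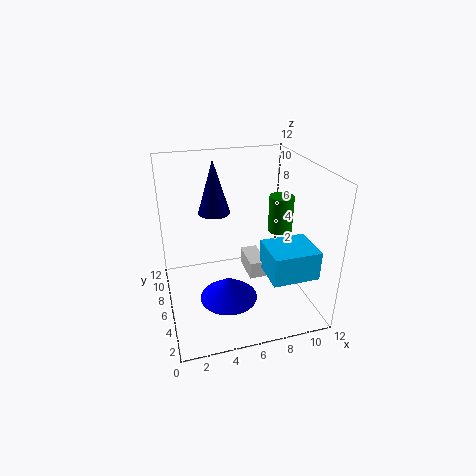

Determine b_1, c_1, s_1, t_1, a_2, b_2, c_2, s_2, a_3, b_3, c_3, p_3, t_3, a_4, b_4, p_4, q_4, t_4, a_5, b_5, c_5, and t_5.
b_1 = 10.5; c_1 = 6.5; s_1 = 1.5; t_1 = 5; a_2 = 5; b_2 = 5.5; c_2 = 0.5; s_2 = 2.5; a_3 = 7; b_3 = 5.5; c_3 = 2; p_3 = 1.5; t_3 = 1.5; a_4 = 8; b_4 = 2.5; p_4 = 4; q_4 = 3.5; t_4 = 2.5; a_5 = 9.5; b_5 = 5.5; c_5 = 6.5; t_5 = 3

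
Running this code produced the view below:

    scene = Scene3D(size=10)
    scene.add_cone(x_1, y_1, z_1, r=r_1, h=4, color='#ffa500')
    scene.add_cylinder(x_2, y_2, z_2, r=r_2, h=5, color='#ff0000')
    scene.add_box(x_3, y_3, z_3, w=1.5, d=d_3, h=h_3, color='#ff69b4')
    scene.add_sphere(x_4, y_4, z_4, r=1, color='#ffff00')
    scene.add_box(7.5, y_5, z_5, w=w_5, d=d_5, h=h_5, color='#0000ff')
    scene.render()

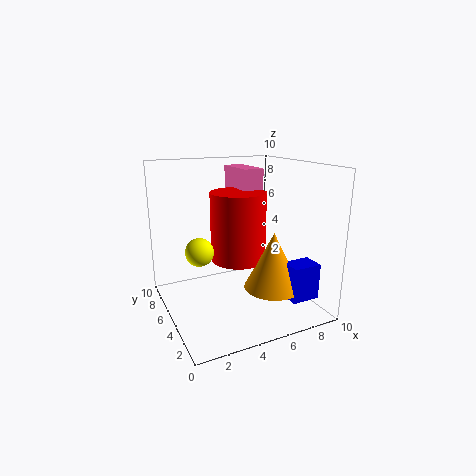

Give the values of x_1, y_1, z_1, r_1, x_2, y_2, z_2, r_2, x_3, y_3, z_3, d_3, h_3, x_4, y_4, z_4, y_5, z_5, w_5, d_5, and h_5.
x_1 = 7; y_1 = 3.5; z_1 = 1.5; r_1 = 2; x_2 = 5.5; y_2 = 6; z_2 = 3; r_2 = 2; x_3 = 6; y_3 = 6; z_3 = 5; d_3 = 3.5; h_3 = 4.5; x_4 = 2.5; y_4 = 6; z_4 = 4; y_5 = 1.5; z_5 = 1; w_5 = 2; d_5 = 1.5; h_5 = 2.5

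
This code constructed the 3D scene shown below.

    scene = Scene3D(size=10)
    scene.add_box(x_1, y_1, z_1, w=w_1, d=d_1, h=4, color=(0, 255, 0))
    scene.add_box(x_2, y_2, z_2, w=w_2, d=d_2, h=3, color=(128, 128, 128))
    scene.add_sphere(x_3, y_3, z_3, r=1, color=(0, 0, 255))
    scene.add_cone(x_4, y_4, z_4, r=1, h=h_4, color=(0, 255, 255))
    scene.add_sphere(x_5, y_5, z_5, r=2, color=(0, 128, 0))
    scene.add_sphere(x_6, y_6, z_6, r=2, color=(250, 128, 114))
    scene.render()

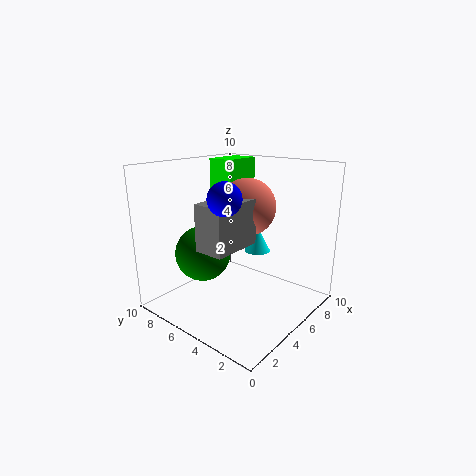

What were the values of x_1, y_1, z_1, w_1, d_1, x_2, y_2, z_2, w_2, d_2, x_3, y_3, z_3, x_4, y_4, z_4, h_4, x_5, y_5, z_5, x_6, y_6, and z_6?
x_1 = 6.5; y_1 = 7; z_1 = 6; w_1 = 3; d_1 = 2; x_2 = 1.5; y_2 = 3.5; z_2 = 5; w_2 = 3.5; d_2 = 2; x_3 = 2; y_3 = 3.5; z_3 = 8.5; x_4 = 8; y_4 = 5.5; z_4 = 3; h_4 = 2; x_5 = 4; y_5 = 7.5; z_5 = 3.5; x_6 = 6; y_6 = 5; z_6 = 7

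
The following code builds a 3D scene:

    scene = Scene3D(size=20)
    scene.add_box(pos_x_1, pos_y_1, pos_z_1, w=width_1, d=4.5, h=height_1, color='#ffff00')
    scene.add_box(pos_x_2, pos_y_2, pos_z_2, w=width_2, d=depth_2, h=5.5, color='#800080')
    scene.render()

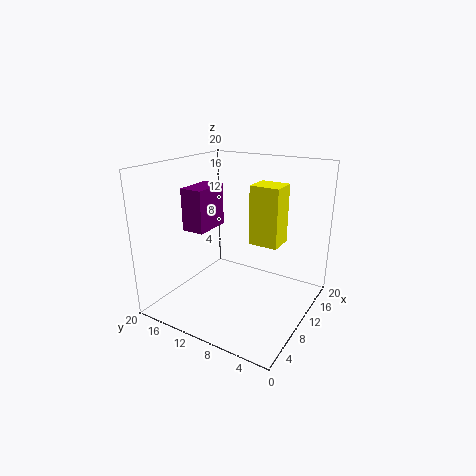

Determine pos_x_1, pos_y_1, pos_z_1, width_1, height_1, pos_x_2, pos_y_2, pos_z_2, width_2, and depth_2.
pos_x_1 = 14; pos_y_1 = 6; pos_z_1 = 7.5; width_1 = 4; height_1 = 9; pos_x_2 = 4.5; pos_y_2 = 12; pos_z_2 = 12; width_2 = 5; depth_2 = 3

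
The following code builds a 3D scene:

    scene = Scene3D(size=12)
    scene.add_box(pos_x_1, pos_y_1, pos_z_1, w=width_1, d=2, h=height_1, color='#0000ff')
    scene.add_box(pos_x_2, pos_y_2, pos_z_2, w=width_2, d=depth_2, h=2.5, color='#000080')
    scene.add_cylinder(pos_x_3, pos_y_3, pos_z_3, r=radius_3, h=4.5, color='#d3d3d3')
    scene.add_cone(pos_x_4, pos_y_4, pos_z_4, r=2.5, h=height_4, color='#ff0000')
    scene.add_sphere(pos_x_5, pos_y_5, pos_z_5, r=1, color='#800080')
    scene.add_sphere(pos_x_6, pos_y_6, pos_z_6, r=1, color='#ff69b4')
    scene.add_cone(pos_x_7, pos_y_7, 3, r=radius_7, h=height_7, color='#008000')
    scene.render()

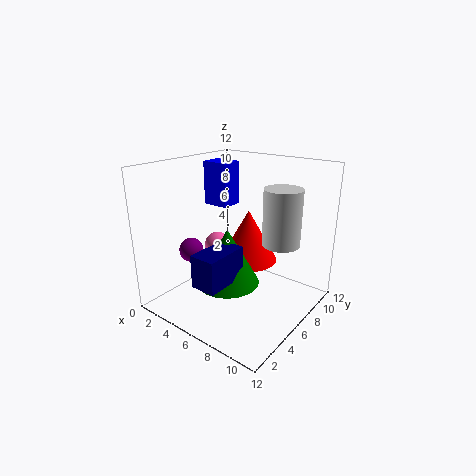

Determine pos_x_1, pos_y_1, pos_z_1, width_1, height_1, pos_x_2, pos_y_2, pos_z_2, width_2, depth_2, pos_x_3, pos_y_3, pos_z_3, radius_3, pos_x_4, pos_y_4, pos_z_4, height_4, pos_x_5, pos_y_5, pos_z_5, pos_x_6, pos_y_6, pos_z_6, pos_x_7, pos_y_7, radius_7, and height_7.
pos_x_1 = 0.5; pos_y_1 = 8; pos_z_1 = 7.5; width_1 = 2.5; height_1 = 4; pos_x_2 = 6; pos_y_2 = 0.5; pos_z_2 = 4; width_2 = 2; depth_2 = 3.5; pos_x_3 = 9.5; pos_y_3 = 7; pos_z_3 = 6; radius_3 = 1.5; pos_x_4 = 6; pos_y_4 = 7.5; pos_z_4 = 3.5; height_4 = 4.5; pos_x_5 = 3; pos_y_5 = 3.5; pos_z_5 = 5; pos_x_6 = 5.5; pos_y_6 = 4; pos_z_6 = 6; pos_x_7 = 6.5; pos_y_7 = 4; radius_7 = 2.5; height_7 = 4.5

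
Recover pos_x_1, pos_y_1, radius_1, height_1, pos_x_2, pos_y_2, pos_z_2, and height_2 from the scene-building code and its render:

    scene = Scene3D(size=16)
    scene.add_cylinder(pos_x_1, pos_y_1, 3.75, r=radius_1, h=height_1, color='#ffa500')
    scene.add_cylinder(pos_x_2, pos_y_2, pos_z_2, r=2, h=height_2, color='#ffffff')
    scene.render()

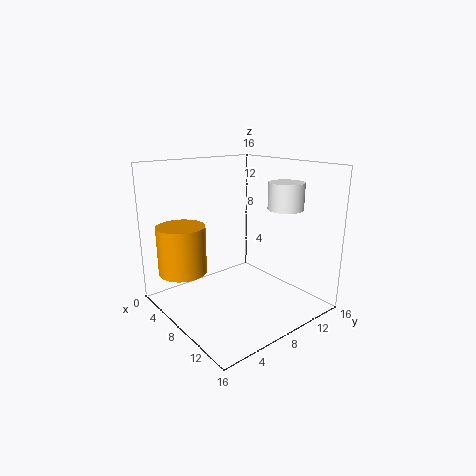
pos_x_1 = 3.75; pos_y_1 = 3.25; radius_1 = 2.75; height_1 = 5.5; pos_x_2 = 10.5; pos_y_2 = 12.75; pos_z_2 = 11; height_2 = 3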